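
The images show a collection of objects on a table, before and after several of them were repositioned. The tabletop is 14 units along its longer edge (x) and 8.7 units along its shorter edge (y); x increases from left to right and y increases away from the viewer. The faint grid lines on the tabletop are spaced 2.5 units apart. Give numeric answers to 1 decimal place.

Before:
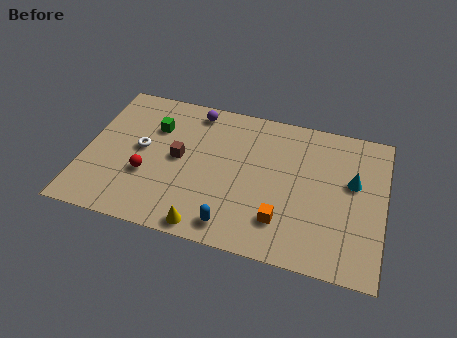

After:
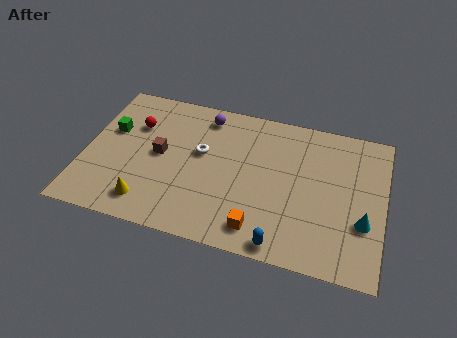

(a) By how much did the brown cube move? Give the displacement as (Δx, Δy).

(-0.9, 0.0)

The brown cube started near (4.4, 4.5) and ended near (3.5, 4.5).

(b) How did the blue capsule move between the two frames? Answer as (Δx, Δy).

(2.3, -0.4)

The blue capsule started near (7.2, 1.2) and ended near (9.5, 0.8).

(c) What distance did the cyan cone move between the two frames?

2.3

From (12.5, 5.2) to (13.1, 3.0), the cyan cone covered √(0.6² + 2.2²) ≈ 2.3 units.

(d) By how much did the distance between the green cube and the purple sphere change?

+2.4

They were about 2.3 units apart before and 4.7 after — 2.4 units further apart.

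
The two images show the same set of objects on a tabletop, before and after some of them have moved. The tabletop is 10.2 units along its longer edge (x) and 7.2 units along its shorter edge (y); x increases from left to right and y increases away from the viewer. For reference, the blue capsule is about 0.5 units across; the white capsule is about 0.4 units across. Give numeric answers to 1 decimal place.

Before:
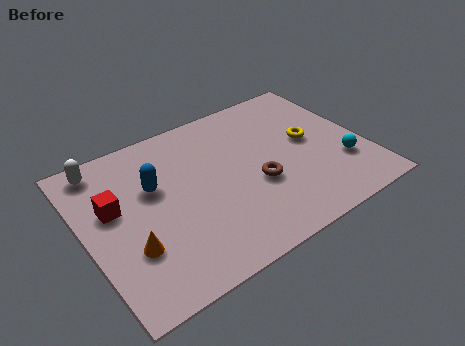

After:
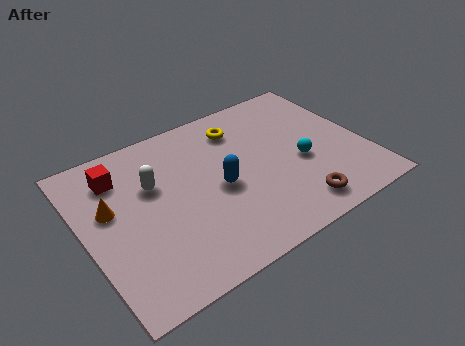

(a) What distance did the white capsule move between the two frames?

2.3

The white capsule moved from about (1.0, 6.3) to (2.6, 4.6), a distance of √(1.6² + 1.7²) ≈ 2.3.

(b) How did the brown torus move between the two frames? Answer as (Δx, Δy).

(1.1, -1.7)

The brown torus was at about (6.1, 2.8) and moved to about (7.2, 1.1).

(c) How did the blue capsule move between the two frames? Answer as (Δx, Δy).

(2.2, -1.2)

From the two frames, the blue capsule sits at roughly (2.6, 4.5) before and (4.8, 3.3) after.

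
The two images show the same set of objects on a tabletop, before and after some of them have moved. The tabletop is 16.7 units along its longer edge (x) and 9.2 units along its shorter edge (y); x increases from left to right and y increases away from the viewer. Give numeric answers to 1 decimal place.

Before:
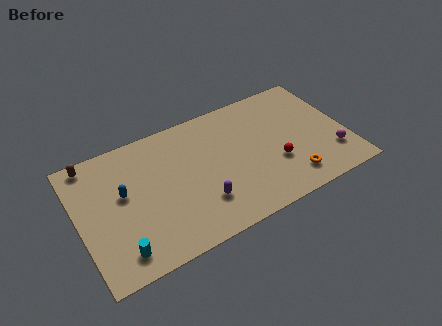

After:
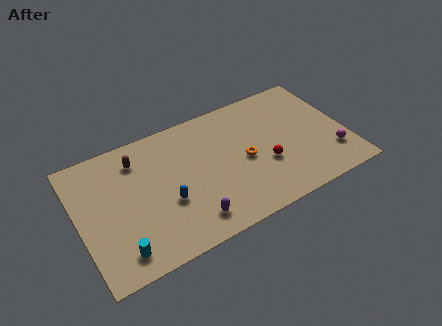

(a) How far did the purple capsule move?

1.2

The purple capsule moved from about (7.3, 2.5) to (6.5, 1.6), a distance of √(0.8² + 0.9²) ≈ 1.2.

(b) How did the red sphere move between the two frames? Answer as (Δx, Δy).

(-0.6, 0.2)

The red sphere was at about (12.1, 3.2) and moved to about (11.5, 3.4).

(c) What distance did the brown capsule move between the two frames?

2.9

From (1.2, 8.3) to (3.9, 7.3), the brown capsule covered √(2.7² + 1.0²) ≈ 2.9 units.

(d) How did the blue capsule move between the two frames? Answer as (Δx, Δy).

(2.5, -1.8)

The blue capsule started near (2.8, 5.3) and ended near (5.3, 3.5).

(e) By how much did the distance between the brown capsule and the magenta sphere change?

-2.9

The distance was about 15.6 in the first image and 12.7 in the second, so they moved 2.9 units closer together.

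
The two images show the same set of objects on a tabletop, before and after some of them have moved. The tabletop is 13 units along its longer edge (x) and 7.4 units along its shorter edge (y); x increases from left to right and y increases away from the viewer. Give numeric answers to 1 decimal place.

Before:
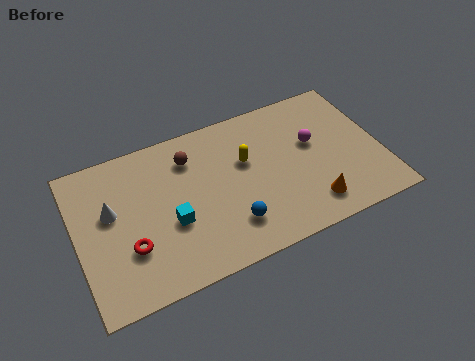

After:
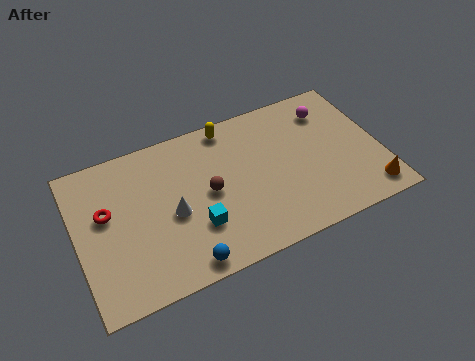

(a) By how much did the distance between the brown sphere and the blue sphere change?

-0.9

They were about 4.1 units apart before and 3.2 after — 0.9 units closer together.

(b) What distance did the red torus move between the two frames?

2.2

The red torus moved from about (2.1, 2.4) to (1.3, 4.4), a distance of √(0.8² + 2.0²) ≈ 2.2.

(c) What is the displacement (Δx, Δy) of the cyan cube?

(1.0, -0.6)

The cyan cube was at about (3.9, 2.9) and moved to about (4.9, 2.3).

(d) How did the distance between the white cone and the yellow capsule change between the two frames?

-1.5

The distance was about 5.8 in the first image and 4.3 in the second, so they moved 1.5 units closer together.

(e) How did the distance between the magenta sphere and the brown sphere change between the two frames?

+0.5

The distance was about 5.4 in the first image and 5.9 in the second, so they moved 0.5 units further apart.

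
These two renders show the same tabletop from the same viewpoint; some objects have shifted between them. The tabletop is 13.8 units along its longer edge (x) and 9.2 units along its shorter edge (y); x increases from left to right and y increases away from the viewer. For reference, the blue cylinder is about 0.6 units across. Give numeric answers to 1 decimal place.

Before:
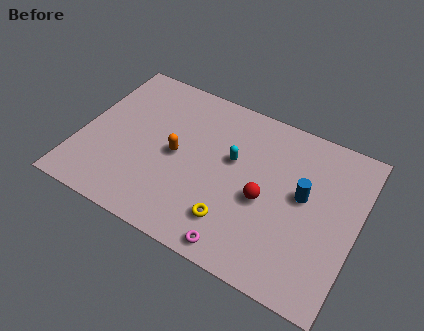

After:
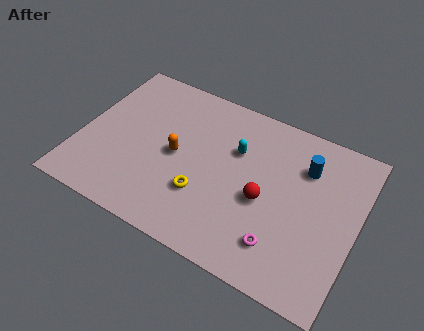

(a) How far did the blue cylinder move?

1.6

The blue cylinder was near (11.1, 5.1) before and (11.0, 6.7) after, so it travelled √(0.1² + 1.6²) ≈ 1.6 units.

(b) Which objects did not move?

the orange capsule and the red sphere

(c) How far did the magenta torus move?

2.2

From (8.5, 0.9) to (10.4, 2.0), the magenta torus covered √(1.9² + 1.1²) ≈ 2.2 units.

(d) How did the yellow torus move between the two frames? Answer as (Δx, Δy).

(-1.6, 0.8)

From the two frames, the yellow torus sits at roughly (8.0, 2.1) before and (6.4, 2.9) after.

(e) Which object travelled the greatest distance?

the magenta torus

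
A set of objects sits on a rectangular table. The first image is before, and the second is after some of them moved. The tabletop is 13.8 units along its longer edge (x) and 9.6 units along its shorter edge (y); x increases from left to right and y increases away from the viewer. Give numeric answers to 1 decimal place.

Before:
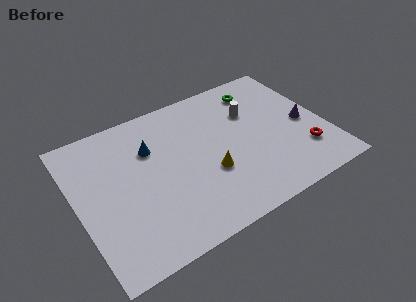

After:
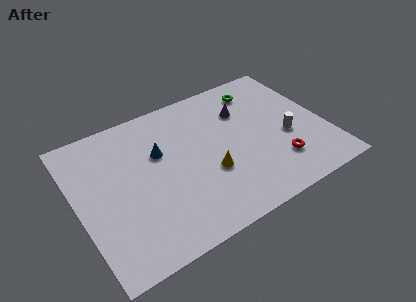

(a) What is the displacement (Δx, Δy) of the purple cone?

(-3.1, 2.4)

The purple cone was at about (12.7, 4.4) and moved to about (9.6, 6.8).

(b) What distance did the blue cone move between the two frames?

0.6

The blue cone moved from about (4.3, 6.6) to (4.7, 6.1), a distance of √(0.4² + 0.5²) ≈ 0.6.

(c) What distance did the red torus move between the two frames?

1.5

The red torus moved from about (12.3, 2.5) to (10.8, 2.4), a distance of √(1.5² + 0.1²) ≈ 1.5.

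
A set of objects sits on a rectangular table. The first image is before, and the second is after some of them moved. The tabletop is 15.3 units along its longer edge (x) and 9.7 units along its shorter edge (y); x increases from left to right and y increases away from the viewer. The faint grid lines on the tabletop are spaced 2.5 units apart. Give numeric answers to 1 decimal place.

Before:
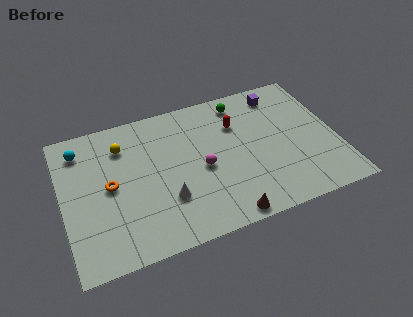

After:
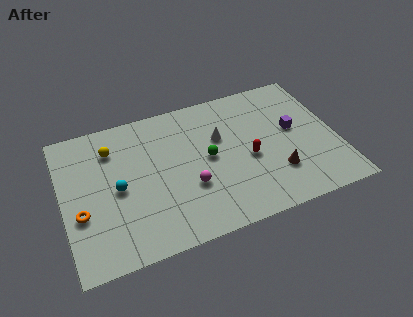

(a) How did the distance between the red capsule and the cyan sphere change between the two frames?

-1.5

Before: roughly 8.8 units apart; after: 7.3. That's 1.5 units closer together.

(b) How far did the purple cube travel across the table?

2.8

The purple cube was near (12.5, 8.2) before and (13.0, 5.4) after, so it travelled √(0.5² + 2.8²) ≈ 2.8 units.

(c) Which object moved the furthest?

the white cone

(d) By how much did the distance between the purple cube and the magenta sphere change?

+0.3

The distance was about 6.1 in the first image and 6.4 in the second, so they moved 0.3 units further apart.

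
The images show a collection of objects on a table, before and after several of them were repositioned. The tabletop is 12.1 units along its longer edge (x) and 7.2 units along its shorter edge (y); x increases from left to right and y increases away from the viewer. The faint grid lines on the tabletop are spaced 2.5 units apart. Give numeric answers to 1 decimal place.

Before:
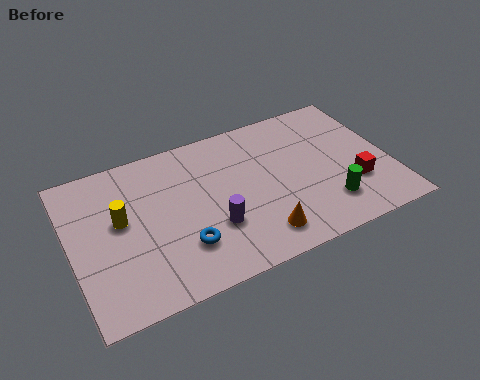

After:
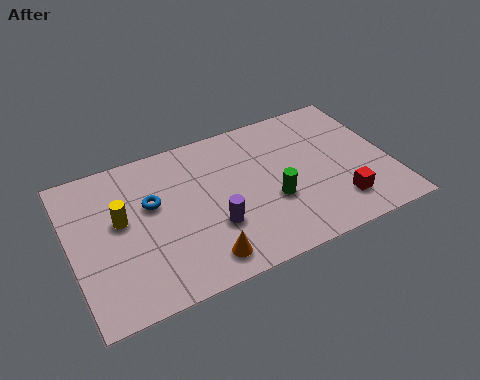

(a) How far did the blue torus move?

2.6

From (4.0, 2.0) to (3.1, 4.4), the blue torus covered √(0.9² + 2.4²) ≈ 2.6 units.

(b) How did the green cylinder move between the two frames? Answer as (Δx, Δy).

(-2.0, 1.0)

From the two frames, the green cylinder sits at roughly (9.5, 1.7) before and (7.5, 2.7) after.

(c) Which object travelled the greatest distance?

the blue torus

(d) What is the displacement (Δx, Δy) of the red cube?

(-0.7, -0.7)

The red cube was at about (10.6, 2.3) and moved to about (9.9, 1.6).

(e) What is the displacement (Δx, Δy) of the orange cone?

(-2.2, -0.2)

From the two frames, the orange cone sits at roughly (6.8, 1.3) before and (4.6, 1.1) after.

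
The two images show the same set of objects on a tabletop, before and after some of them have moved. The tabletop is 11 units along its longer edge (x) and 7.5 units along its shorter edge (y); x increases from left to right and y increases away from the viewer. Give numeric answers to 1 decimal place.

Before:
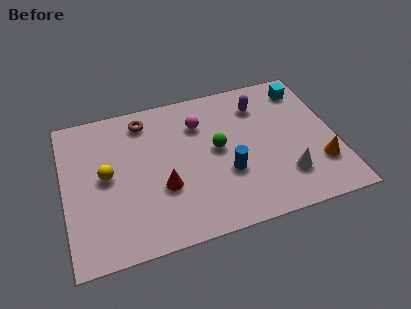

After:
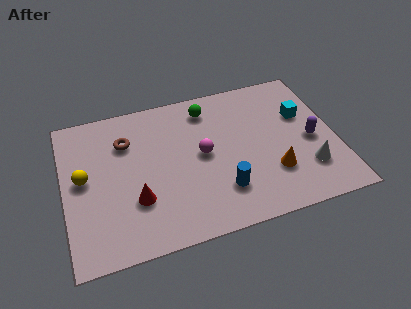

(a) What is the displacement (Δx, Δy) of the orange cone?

(-1.9, 0.1)

The orange cone was at about (10.2, 2.1) and moved to about (8.3, 2.2).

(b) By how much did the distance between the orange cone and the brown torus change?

-1.5

The distance was about 8.0 in the first image and 6.5 in the second, so they moved 1.5 units closer together.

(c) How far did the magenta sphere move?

1.6

The magenta sphere moved from about (5.6, 5.5) to (5.6, 3.9), a distance of √(0.0² + 1.6²) ≈ 1.6.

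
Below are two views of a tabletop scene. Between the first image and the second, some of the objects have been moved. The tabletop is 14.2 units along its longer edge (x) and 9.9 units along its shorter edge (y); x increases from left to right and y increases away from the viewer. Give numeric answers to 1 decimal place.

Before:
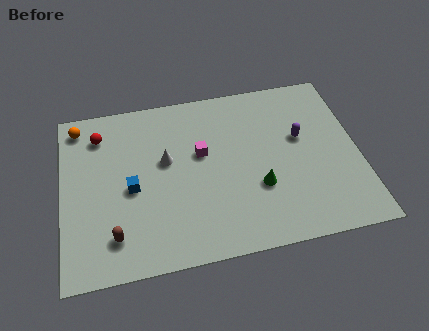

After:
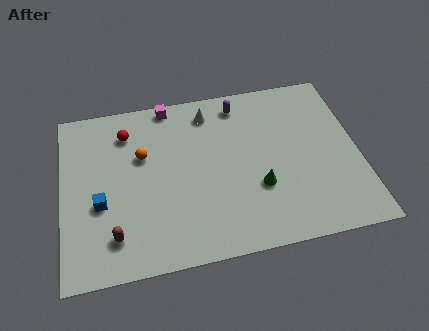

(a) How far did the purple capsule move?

3.8

The purple capsule moved from about (11.5, 5.9) to (8.7, 8.5), a distance of √(2.8² + 2.6²) ≈ 3.8.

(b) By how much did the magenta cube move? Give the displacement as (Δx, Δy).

(-1.4, 3.2)

The magenta cube started near (6.7, 5.9) and ended near (5.3, 9.1).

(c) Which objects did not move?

the brown capsule and the green cone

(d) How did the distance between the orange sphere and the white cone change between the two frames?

-1.1

They were about 5.0 units apart before and 3.9 after — 1.1 units closer together.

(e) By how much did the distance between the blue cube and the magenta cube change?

+2.6

Before: roughly 3.7 units apart; after: 6.3. That's 2.6 units further apart.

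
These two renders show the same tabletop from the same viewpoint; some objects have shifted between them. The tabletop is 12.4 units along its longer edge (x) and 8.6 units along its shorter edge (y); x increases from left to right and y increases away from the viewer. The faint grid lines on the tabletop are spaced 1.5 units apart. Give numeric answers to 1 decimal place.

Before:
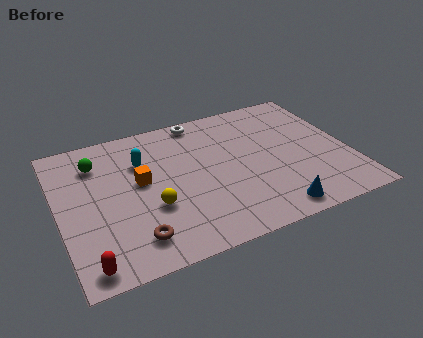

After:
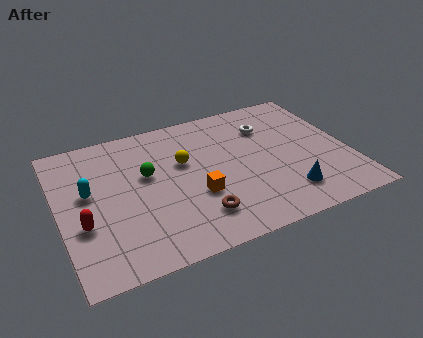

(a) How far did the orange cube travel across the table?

2.8

The orange cube moved from about (3.5, 4.8) to (5.7, 3.1), a distance of √(2.2² + 1.7²) ≈ 2.8.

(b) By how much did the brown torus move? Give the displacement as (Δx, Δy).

(2.7, 0.3)

The brown torus was at about (2.9, 1.6) and moved to about (5.6, 1.9).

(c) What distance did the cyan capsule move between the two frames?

2.6

The cyan capsule was near (3.7, 6.0) before and (1.3, 4.9) after, so it travelled √(2.4² + 1.1²) ≈ 2.6 units.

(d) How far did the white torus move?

3.2

From (6.4, 7.8) to (9.2, 6.3), the white torus covered √(2.8² + 1.5²) ≈ 3.2 units.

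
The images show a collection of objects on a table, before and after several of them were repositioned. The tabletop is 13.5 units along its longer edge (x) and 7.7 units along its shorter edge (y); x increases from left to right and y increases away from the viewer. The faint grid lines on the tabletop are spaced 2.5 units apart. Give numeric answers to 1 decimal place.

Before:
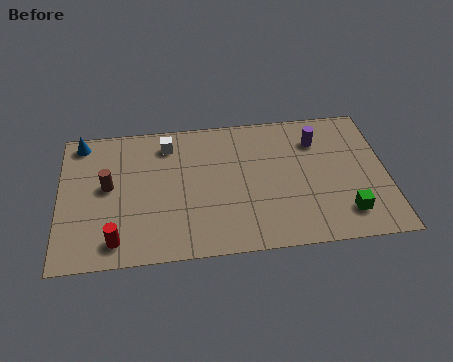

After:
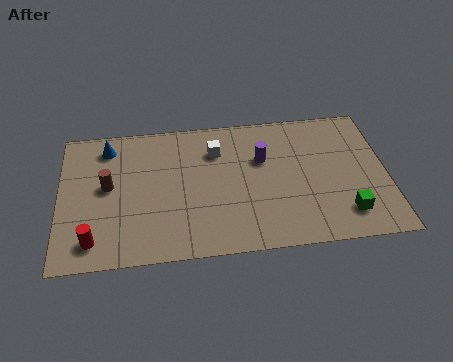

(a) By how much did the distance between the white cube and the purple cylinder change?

-4.2

Before: roughly 6.2 units apart; after: 2.0. That's 4.2 units closer together.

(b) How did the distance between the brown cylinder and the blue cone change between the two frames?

-0.6

Before: roughly 2.8 units apart; after: 2.2. That's 0.6 units closer together.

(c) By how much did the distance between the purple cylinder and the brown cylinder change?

-2.4

The distance was about 8.8 in the first image and 6.4 in the second, so they moved 2.4 units closer together.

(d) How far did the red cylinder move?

0.9

The red cylinder was near (2.3, 1.2) before and (1.4, 1.3) after, so it travelled √(0.9² + 0.1²) ≈ 0.9 units.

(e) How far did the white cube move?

2.1

The white cube was near (4.5, 6.3) before and (6.5, 5.7) after, so it travelled √(2.0² + 0.6²) ≈ 2.1 units.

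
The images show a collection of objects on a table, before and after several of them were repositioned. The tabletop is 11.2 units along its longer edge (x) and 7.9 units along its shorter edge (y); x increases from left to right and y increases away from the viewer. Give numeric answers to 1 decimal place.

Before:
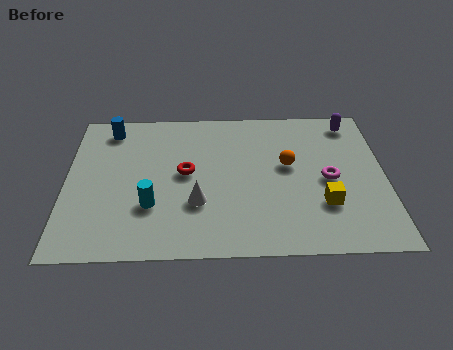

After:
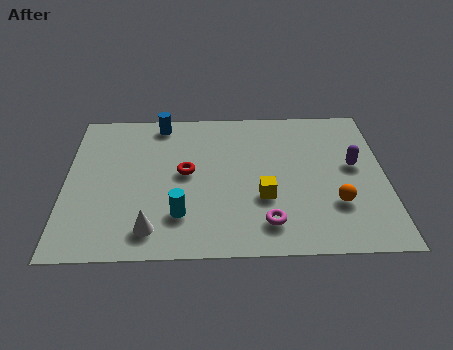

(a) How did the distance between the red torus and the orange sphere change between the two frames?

+1.9

Before: roughly 3.6 units apart; after: 5.5. That's 1.9 units further apart.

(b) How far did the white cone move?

2.1

From (4.6, 2.6) to (3.0, 1.3), the white cone covered √(1.6² + 1.3²) ≈ 2.1 units.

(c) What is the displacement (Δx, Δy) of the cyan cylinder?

(1.0, -0.5)

The cyan cylinder started near (3.0, 2.5) and ended near (4.0, 2.0).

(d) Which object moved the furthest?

the magenta torus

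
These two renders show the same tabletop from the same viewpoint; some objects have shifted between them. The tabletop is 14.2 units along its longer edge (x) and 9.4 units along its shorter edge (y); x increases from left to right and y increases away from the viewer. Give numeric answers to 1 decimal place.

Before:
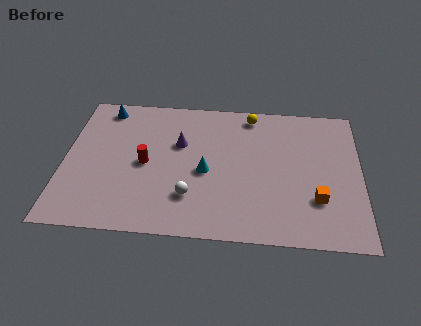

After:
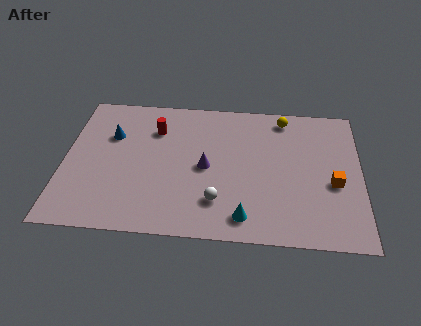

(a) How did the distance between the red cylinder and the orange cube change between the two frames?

+0.7

The distance was about 8.4 in the first image and 9.1 in the second, so they moved 0.7 units further apart.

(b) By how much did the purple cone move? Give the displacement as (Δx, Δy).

(1.3, -1.5)

The purple cone started near (5.5, 6.0) and ended near (6.8, 4.5).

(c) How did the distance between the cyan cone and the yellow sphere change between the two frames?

+2.4

They were about 4.6 units apart before and 7.0 after — 2.4 units further apart.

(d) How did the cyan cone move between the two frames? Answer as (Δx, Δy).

(1.9, -2.8)

From the two frames, the cyan cone sits at roughly (6.8, 4.2) before and (8.7, 1.4) after.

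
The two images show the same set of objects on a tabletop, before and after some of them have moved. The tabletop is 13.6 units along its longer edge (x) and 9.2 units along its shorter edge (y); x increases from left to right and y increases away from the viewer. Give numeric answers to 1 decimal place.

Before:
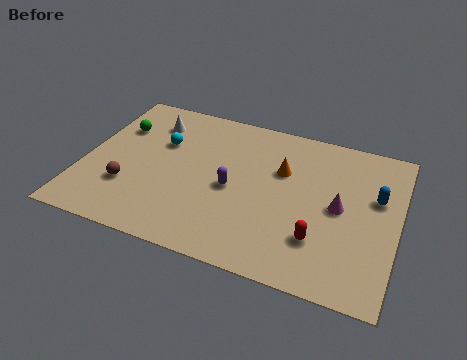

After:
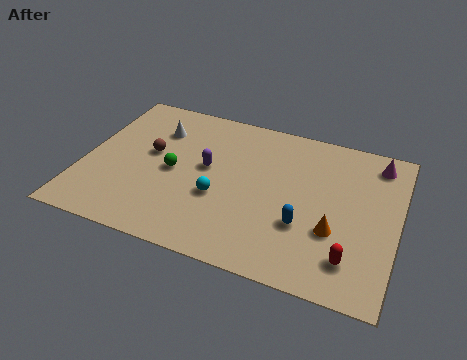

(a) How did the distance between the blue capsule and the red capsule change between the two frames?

-1.5

The distance was about 3.9 in the first image and 2.4 in the second, so they moved 1.5 units closer together.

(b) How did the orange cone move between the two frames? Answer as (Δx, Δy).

(2.5, -2.8)

The orange cone was at about (8.5, 6.0) and moved to about (11.0, 3.2).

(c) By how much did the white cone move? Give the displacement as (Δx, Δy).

(0.3, -0.4)

From the two frames, the white cone sits at roughly (2.6, 7.2) before and (2.9, 6.8) after.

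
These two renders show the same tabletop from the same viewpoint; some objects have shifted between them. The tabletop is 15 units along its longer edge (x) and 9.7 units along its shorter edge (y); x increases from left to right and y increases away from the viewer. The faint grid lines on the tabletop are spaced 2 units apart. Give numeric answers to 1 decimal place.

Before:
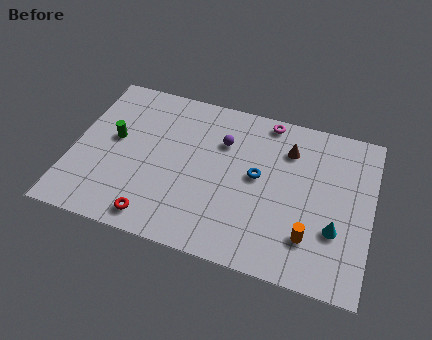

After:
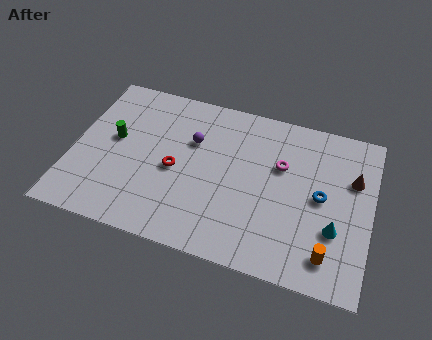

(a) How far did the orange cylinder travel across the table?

1.2

The orange cylinder moved from about (12.1, 2.4) to (13.1, 1.7), a distance of √(1.0² + 0.7²) ≈ 1.2.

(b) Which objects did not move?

the cyan cone and the green cylinder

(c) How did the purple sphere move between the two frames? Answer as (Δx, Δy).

(-1.5, -0.4)

The purple sphere was at about (7.4, 6.8) and moved to about (5.9, 6.4).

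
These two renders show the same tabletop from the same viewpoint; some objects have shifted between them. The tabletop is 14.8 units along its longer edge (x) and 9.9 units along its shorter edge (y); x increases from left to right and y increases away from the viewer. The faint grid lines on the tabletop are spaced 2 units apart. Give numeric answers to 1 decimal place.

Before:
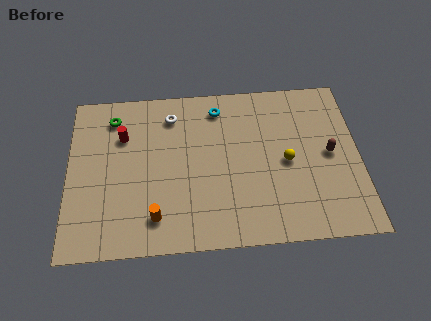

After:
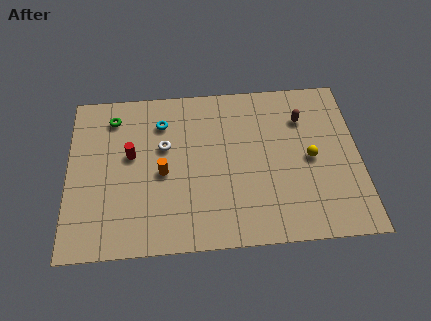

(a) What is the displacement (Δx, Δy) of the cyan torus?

(-2.9, -0.7)

The cyan torus was at about (7.7, 8.3) and moved to about (4.8, 7.6).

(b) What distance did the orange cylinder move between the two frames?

2.6

The orange cylinder moved from about (4.4, 1.9) to (4.8, 4.5), a distance of √(0.4² + 2.6²) ≈ 2.6.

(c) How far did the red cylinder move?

1.3

The red cylinder was near (2.8, 6.9) before and (3.2, 5.7) after, so it travelled √(0.4² + 1.2²) ≈ 1.3 units.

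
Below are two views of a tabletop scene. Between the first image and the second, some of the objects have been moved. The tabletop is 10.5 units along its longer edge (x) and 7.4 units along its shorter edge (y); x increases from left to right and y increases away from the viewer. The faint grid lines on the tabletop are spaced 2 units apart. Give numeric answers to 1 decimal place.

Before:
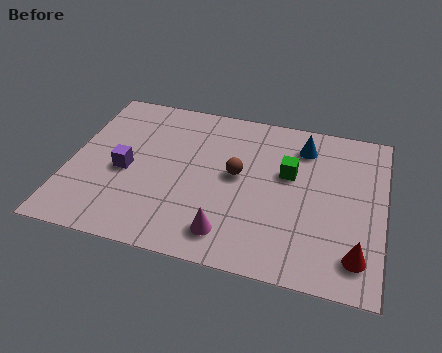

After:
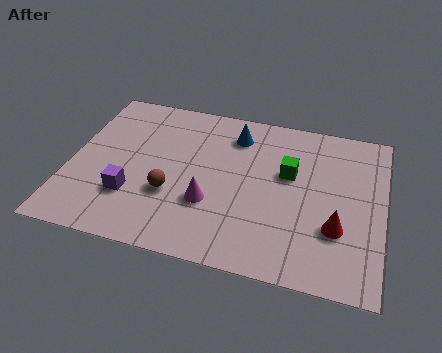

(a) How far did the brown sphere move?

2.5

From (5.6, 4.0) to (3.5, 2.6), the brown sphere covered √(2.1² + 1.4²) ≈ 2.5 units.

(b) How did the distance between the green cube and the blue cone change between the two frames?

+0.9

They were about 1.5 units apart before and 2.4 after — 0.9 units further apart.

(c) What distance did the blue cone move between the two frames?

2.3

The blue cone was near (7.7, 5.9) before and (5.4, 5.9) after, so it travelled √(2.3² + 0.0²) ≈ 2.3 units.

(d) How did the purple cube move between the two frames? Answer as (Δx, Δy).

(0.3, -1.1)

The purple cube was at about (1.9, 3.3) and moved to about (2.2, 2.2).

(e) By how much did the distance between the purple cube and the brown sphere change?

-2.4

The distance was about 3.8 in the first image and 1.4 in the second, so they moved 2.4 units closer together.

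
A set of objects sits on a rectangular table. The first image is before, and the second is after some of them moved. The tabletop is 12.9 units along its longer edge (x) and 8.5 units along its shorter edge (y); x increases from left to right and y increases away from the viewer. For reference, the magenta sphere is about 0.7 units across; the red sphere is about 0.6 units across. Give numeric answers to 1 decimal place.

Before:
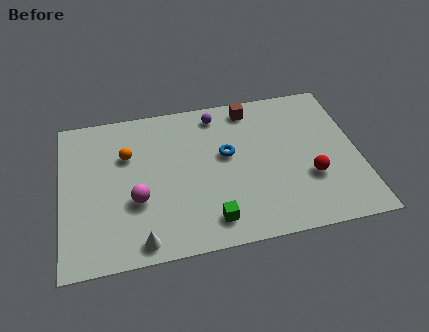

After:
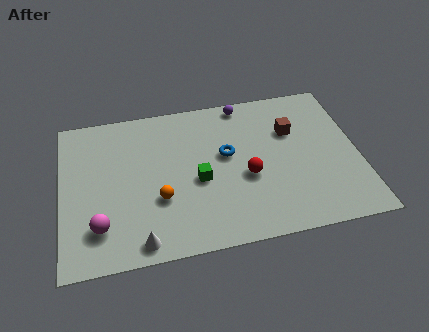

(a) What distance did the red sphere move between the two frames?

2.8

From (10.7, 2.9) to (8.0, 3.5), the red sphere covered √(2.7² + 0.6²) ≈ 2.8 units.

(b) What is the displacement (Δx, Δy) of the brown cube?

(1.7, -1.7)

The brown cube started near (8.4, 7.4) and ended near (10.1, 5.7).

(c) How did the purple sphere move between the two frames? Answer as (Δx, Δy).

(1.2, 0.4)

The purple sphere was at about (6.9, 7.3) and moved to about (8.1, 7.7).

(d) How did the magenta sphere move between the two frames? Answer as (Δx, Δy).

(-1.6, -1.1)

From the two frames, the magenta sphere sits at roughly (3.2, 3.1) before and (1.6, 2.0) after.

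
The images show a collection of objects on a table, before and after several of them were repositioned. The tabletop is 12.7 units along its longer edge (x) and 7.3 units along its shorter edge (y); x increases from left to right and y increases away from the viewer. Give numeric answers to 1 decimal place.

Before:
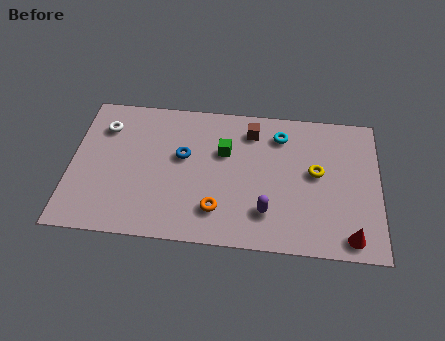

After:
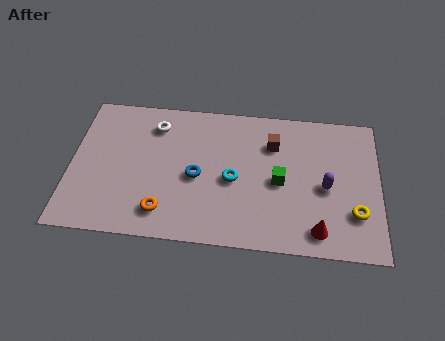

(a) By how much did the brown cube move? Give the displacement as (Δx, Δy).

(0.9, -0.6)

The brown cube was at about (7.4, 5.9) and moved to about (8.3, 5.3).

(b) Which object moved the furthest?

the cyan torus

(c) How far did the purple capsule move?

2.8

The purple capsule was near (8.1, 1.8) before and (10.5, 3.3) after, so it travelled √(2.4² + 1.5²) ≈ 2.8 units.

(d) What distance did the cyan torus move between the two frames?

3.1

From (8.6, 5.8) to (6.7, 3.3), the cyan torus covered √(1.9² + 2.5²) ≈ 3.1 units.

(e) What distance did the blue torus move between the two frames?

1.2

From (4.6, 4.3) to (5.2, 3.3), the blue torus covered √(0.6² + 1.0²) ≈ 1.2 units.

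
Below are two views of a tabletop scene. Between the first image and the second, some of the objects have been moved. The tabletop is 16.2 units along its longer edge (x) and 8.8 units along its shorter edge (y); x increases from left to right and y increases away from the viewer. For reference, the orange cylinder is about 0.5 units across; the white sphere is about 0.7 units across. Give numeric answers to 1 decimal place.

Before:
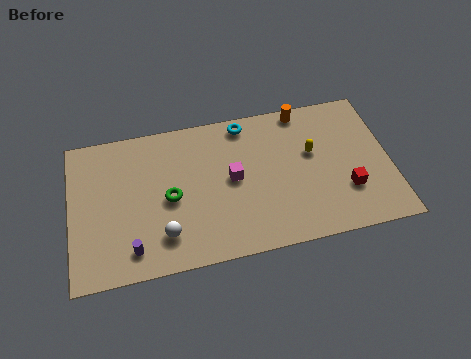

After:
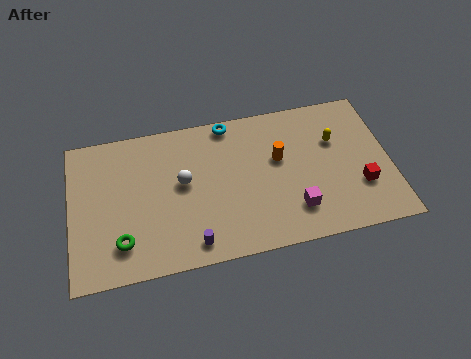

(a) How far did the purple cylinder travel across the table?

3.0

From (3.0, 1.5) to (6.0, 1.2), the purple cylinder covered √(3.0² + 0.3²) ≈ 3.0 units.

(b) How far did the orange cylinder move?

3.0

The orange cylinder was near (12.0, 8.0) before and (10.6, 5.3) after, so it travelled √(1.4² + 2.7²) ≈ 3.0 units.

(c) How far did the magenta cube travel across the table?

3.9

The magenta cube was near (8.2, 4.6) before and (11.2, 2.1) after, so it travelled √(3.0² + 2.5²) ≈ 3.9 units.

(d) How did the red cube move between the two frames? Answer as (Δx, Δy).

(0.7, 0.1)

The red cube started near (13.9, 2.7) and ended near (14.6, 2.8).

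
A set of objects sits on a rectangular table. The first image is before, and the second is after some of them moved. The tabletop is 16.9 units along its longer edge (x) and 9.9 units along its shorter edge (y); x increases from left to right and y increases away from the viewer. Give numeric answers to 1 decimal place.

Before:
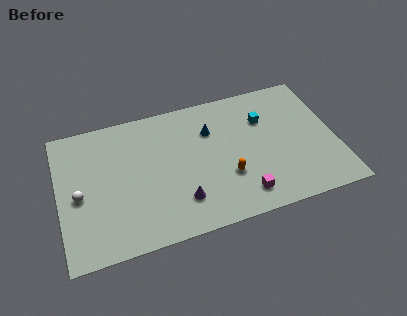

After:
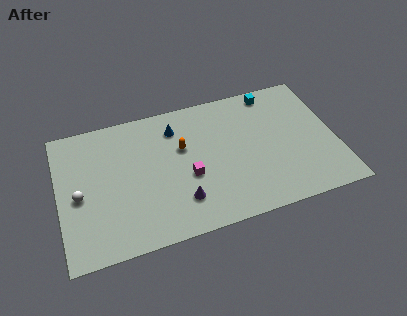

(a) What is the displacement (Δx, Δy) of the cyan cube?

(0.7, 1.9)

The cyan cube was at about (12.7, 6.9) and moved to about (13.4, 8.8).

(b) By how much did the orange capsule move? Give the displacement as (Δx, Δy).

(-2.5, 2.9)

From the two frames, the orange capsule sits at roughly (10.1, 3.3) before and (7.6, 6.2) after.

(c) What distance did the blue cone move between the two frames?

2.2

From (9.4, 7.0) to (7.3, 7.8), the blue cone covered √(2.1² + 0.8²) ≈ 2.2 units.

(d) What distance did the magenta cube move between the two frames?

3.9

The magenta cube was near (10.9, 1.7) before and (7.8, 4.0) after, so it travelled √(3.1² + 2.3²) ≈ 3.9 units.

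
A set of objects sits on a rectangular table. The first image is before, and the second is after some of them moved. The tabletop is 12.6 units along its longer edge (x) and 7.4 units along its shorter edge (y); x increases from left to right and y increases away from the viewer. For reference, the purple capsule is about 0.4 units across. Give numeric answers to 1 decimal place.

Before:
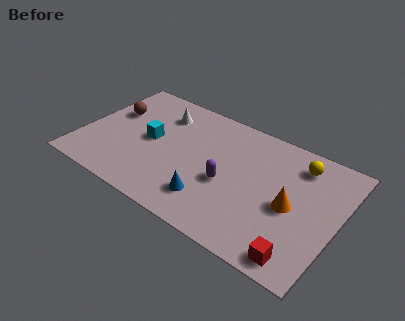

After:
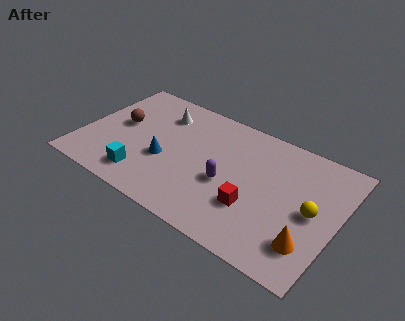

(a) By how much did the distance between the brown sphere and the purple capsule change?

-0.6

The distance was about 6.3 in the first image and 5.7 in the second, so they moved 0.6 units closer together.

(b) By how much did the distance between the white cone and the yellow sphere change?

+1.3

Before: roughly 6.9 units apart; after: 8.2. That's 1.3 units further apart.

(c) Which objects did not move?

the purple capsule and the white cone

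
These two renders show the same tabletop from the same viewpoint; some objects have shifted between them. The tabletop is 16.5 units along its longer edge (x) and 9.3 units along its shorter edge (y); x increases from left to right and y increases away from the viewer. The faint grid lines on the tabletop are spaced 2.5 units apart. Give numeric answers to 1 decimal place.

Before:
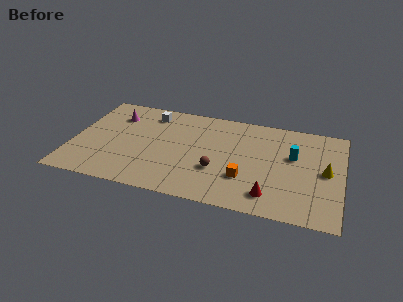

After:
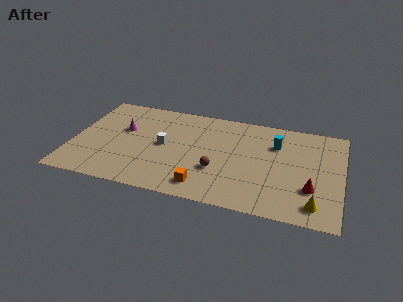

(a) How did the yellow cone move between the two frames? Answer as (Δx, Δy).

(-0.5, -3.2)

The yellow cone started near (15.5, 4.7) and ended near (15.0, 1.5).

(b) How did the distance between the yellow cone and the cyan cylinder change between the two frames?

+3.5

Before: roughly 2.2 units apart; after: 5.7. That's 3.5 units further apart.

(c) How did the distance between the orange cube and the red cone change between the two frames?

+4.6

Before: roughly 2.0 units apart; after: 6.6. That's 4.6 units further apart.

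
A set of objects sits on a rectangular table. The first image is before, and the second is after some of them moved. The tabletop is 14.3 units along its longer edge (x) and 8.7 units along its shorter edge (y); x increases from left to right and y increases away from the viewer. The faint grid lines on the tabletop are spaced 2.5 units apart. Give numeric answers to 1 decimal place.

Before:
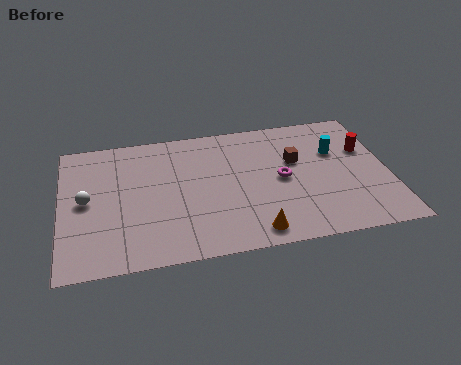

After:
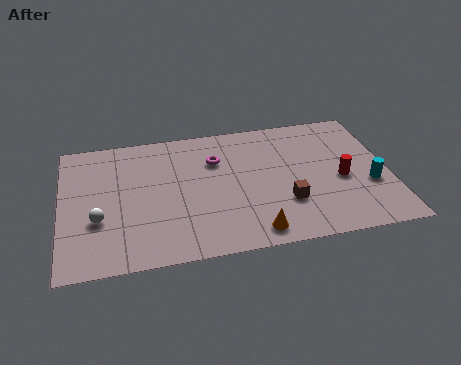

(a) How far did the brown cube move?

2.8

The brown cube was near (10.3, 5.4) before and (9.7, 2.7) after, so it travelled √(0.6² + 2.7²) ≈ 2.8 units.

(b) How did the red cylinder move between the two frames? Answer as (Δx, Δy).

(-1.2, -1.8)

From the two frames, the red cylinder sits at roughly (13.4, 5.6) before and (12.2, 3.8) after.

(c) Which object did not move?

the orange cone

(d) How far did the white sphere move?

1.4

The white sphere moved from about (1.1, 4.4) to (1.6, 3.1), a distance of √(0.5² + 1.3²) ≈ 1.4.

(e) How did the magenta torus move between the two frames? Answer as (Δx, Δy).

(-2.8, 1.8)

From the two frames, the magenta torus sits at roughly (9.6, 4.3) before and (6.8, 6.1) after.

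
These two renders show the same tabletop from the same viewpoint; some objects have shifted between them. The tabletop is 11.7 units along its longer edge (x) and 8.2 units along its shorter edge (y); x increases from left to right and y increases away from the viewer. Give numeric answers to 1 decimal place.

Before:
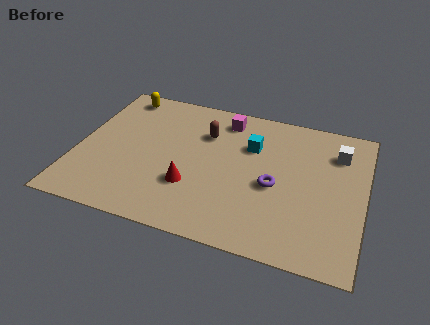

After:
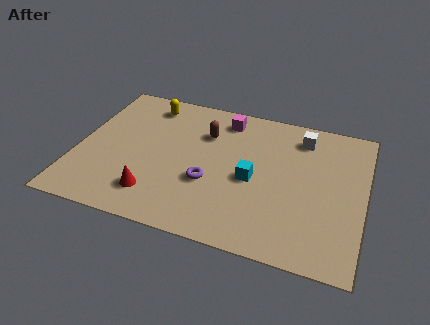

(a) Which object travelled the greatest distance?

the purple torus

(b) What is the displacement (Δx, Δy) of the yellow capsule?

(1.2, -0.3)

From the two frames, the yellow capsule sits at roughly (1.4, 7.2) before and (2.6, 6.9) after.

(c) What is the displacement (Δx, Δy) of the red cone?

(-1.4, -0.9)

The red cone started near (4.8, 2.6) and ended near (3.4, 1.7).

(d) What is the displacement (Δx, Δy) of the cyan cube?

(0.2, -1.9)

The cyan cube was at about (7.0, 5.6) and moved to about (7.2, 3.7).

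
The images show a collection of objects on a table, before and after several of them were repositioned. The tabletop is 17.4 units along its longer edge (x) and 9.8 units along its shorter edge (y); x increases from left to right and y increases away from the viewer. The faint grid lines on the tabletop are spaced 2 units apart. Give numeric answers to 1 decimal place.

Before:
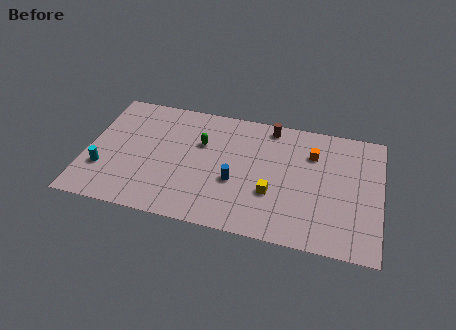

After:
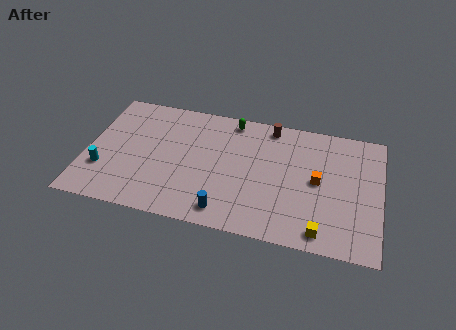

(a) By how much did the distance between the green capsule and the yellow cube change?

+4.1

They were about 5.3 units apart before and 9.4 after — 4.1 units further apart.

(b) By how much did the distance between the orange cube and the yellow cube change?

-0.5

Before: roughly 4.3 units apart; after: 3.8. That's 0.5 units closer together.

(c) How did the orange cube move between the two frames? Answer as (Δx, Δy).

(0.4, -2.1)

The orange cube was at about (13.3, 7.1) and moved to about (13.7, 5.0).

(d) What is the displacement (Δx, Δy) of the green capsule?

(1.7, 2.3)

From the two frames, the green capsule sits at roughly (6.7, 6.4) before and (8.4, 8.7) after.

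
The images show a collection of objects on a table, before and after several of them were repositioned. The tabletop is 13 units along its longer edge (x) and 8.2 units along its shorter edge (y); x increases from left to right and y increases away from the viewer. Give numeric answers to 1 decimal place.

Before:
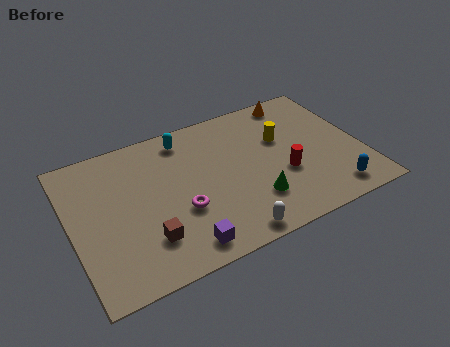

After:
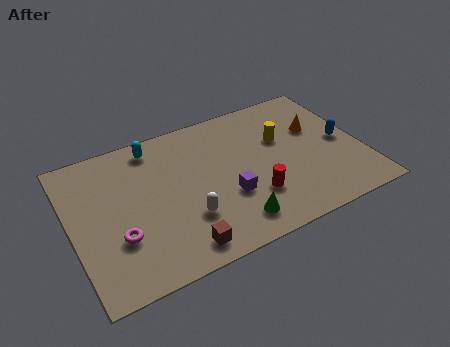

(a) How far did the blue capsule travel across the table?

2.9

From (11.3, 1.2) to (12.2, 4.0), the blue capsule covered √(0.9² + 2.8²) ≈ 2.9 units.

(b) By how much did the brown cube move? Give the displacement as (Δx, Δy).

(1.3, -1.0)

The brown cube started near (3.1, 2.1) and ended near (4.4, 1.1).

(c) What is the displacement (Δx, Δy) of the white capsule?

(-1.7, 1.7)

The white capsule was at about (6.6, 0.8) and moved to about (4.9, 2.5).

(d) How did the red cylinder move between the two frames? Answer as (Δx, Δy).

(-1.5, -0.7)

From the two frames, the red cylinder sits at roughly (9.4, 3.1) before and (7.9, 2.4) after.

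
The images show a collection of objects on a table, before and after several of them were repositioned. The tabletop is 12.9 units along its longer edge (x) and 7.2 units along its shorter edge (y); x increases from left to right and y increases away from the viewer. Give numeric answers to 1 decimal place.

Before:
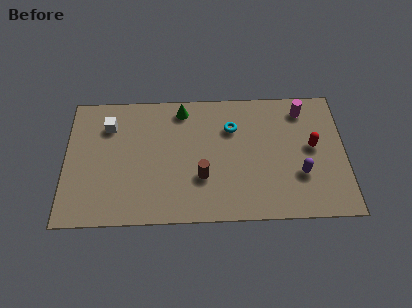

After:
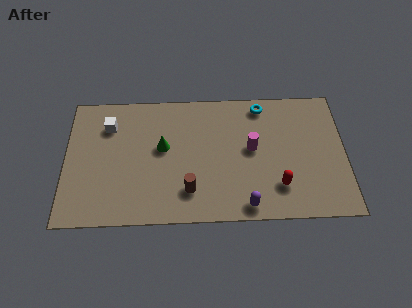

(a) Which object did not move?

the white cube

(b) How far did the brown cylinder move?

0.9

The brown cylinder moved from about (6.3, 2.4) to (5.7, 1.7), a distance of √(0.6² + 0.7²) ≈ 0.9.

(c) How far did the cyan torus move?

1.8

From (7.7, 5.1) to (9.1, 6.3), the cyan torus covered √(1.4² + 1.2²) ≈ 1.8 units.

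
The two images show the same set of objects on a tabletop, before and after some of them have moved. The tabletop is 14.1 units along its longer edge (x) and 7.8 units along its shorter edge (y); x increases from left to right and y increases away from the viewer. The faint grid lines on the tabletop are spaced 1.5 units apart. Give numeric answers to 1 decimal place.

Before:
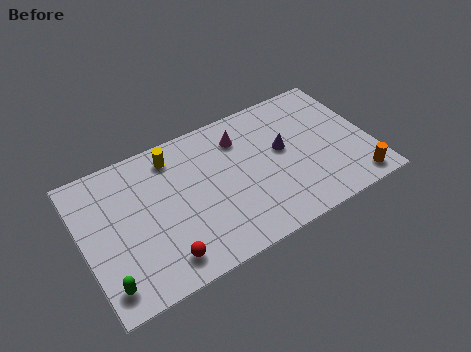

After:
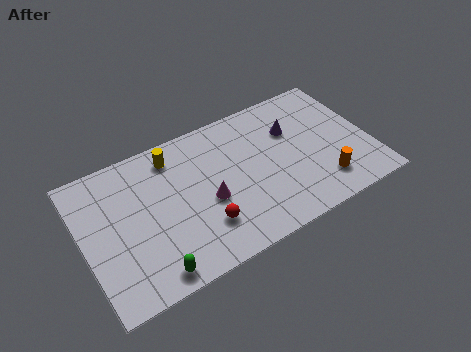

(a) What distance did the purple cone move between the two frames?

1.1

The purple cone was near (9.9, 4.4) before and (10.5, 5.3) after, so it travelled √(0.6² + 0.9²) ≈ 1.1 units.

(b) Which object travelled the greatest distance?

the magenta cone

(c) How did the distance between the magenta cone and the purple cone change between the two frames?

+2.4

They were about 2.5 units apart before and 4.9 after — 2.4 units further apart.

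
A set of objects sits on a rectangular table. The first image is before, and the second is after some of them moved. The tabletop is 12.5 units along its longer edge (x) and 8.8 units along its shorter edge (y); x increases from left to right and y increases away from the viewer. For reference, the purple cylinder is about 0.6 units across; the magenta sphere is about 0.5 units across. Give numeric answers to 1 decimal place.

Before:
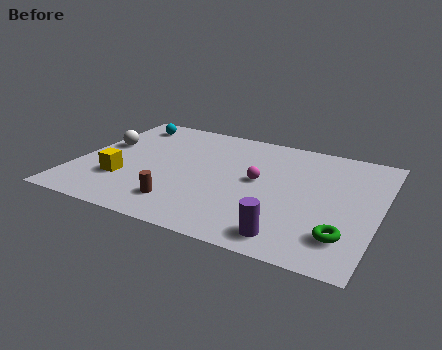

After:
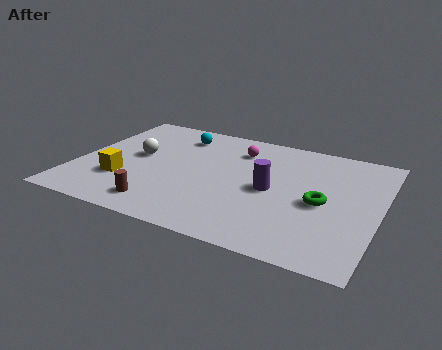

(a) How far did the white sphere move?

1.6

The white sphere was near (0.9, 5.2) before and (2.4, 4.8) after, so it travelled √(1.5² + 0.4²) ≈ 1.6 units.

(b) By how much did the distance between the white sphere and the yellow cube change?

-0.7

The distance was about 2.8 in the first image and 2.1 in the second, so they moved 0.7 units closer together.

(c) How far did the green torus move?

2.3

From (11.3, 2.0) to (10.2, 4.0), the green torus covered √(1.1² + 2.0²) ≈ 2.3 units.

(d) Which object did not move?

the yellow cube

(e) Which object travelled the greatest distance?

the purple cylinder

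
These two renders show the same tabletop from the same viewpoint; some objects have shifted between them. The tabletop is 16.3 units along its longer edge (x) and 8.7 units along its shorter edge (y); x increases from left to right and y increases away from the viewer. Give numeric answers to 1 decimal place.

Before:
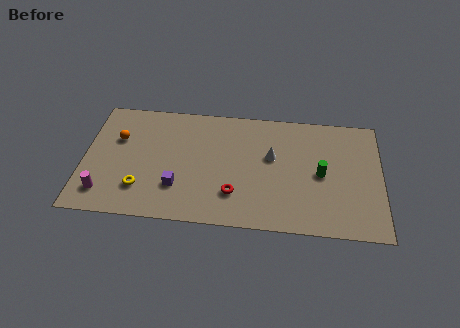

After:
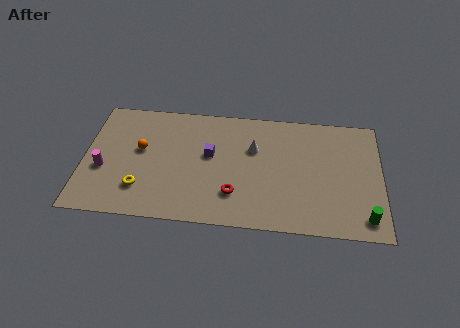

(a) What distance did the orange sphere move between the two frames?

1.5

From (1.8, 5.7) to (3.1, 5.0), the orange sphere covered √(1.3² + 0.7²) ≈ 1.5 units.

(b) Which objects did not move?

the yellow torus and the red torus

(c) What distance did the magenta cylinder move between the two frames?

1.7

The magenta cylinder moved from about (1.2, 1.7) to (1.1, 3.4), a distance of √(0.1² + 1.7²) ≈ 1.7.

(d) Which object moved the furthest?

the green cylinder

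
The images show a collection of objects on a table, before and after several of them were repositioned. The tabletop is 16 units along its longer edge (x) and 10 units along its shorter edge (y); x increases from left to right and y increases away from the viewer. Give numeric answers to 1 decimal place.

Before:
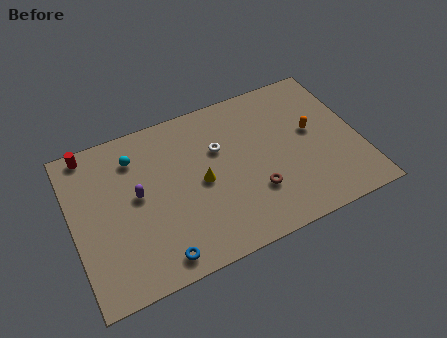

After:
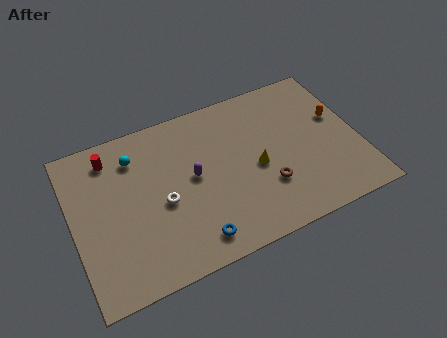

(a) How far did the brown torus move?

0.7

From (9.9, 3.0) to (10.6, 3.1), the brown torus covered √(0.7² + 0.1²) ≈ 0.7 units.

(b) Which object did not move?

the cyan sphere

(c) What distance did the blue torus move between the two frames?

2.0

The blue torus moved from about (4.3, 1.2) to (6.3, 1.5), a distance of √(2.0² + 0.3²) ≈ 2.0.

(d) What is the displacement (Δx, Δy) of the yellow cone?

(3.1, -0.3)

From the two frames, the yellow cone sits at roughly (7.1, 4.8) before and (10.2, 4.5) after.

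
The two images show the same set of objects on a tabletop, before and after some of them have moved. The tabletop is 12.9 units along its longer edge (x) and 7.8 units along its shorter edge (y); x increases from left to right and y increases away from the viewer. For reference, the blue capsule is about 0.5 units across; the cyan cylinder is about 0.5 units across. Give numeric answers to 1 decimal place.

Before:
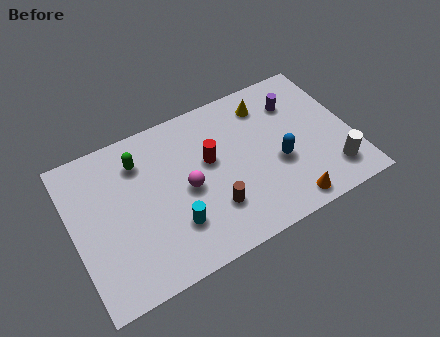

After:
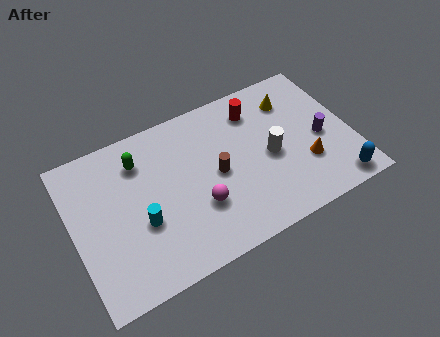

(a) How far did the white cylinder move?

3.3

From (11.7, 1.6) to (9.1, 3.6), the white cylinder covered √(2.6² + 2.0²) ≈ 3.3 units.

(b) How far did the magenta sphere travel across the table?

1.2

From (5.2, 3.7) to (5.6, 2.6), the magenta sphere covered √(0.4² + 1.1²) ≈ 1.2 units.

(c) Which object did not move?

the green capsule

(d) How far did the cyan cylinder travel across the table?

1.6

From (4.4, 2.2) to (3.0, 3.0), the cyan cylinder covered √(1.4² + 0.8²) ≈ 1.6 units.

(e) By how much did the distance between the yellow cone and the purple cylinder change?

+1.3

They were about 1.4 units apart before and 2.7 after — 1.3 units further apart.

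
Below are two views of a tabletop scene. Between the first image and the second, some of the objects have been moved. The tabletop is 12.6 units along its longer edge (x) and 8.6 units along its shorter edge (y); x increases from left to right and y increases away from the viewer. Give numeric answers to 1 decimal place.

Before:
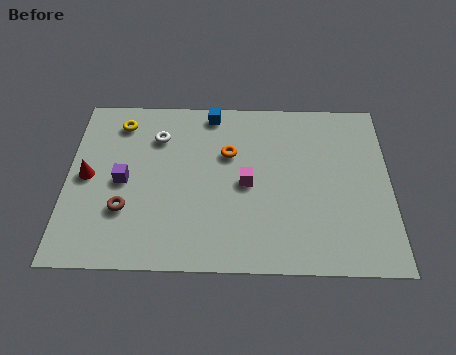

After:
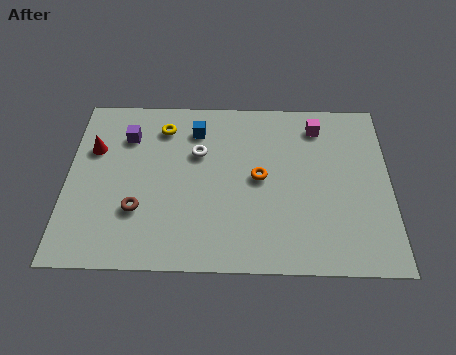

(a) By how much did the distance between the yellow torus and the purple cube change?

-1.5

They were about 3.0 units apart before and 1.5 after — 1.5 units closer together.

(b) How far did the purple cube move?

2.3

The purple cube was near (2.2, 4.1) before and (2.3, 6.4) after, so it travelled √(0.1² + 2.3²) ≈ 2.3 units.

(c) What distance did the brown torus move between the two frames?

0.5

The brown torus moved from about (2.3, 2.7) to (2.8, 2.7), a distance of √(0.5² + 0.0²) ≈ 0.5.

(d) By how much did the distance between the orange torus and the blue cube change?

+1.3

The distance was about 2.2 in the first image and 3.5 in the second, so they moved 1.3 units further apart.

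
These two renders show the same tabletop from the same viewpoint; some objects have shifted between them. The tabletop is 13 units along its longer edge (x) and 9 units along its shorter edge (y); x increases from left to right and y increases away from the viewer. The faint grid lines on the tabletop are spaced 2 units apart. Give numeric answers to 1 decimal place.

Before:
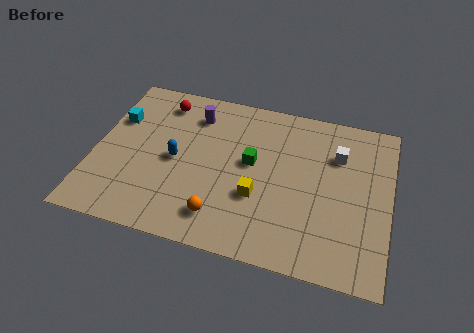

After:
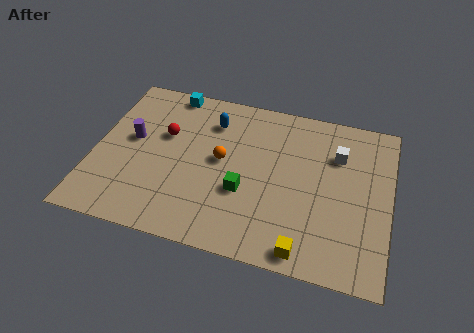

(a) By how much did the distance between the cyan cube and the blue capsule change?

-0.9

Before: roughly 3.3 units apart; after: 2.4. That's 0.9 units closer together.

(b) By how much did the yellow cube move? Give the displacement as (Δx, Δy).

(2.2, -2.3)

From the two frames, the yellow cube sits at roughly (7.3, 3.2) before and (9.5, 0.9) after.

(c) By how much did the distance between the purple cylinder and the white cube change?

+2.7

They were about 6.4 units apart before and 9.1 after — 2.7 units further apart.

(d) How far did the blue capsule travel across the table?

3.0

From (3.6, 4.3) to (5.0, 6.9), the blue capsule covered √(1.4² + 2.6²) ≈ 3.0 units.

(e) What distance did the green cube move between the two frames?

1.7

From (6.9, 5.0) to (6.7, 3.3), the green cube covered √(0.2² + 1.7²) ≈ 1.7 units.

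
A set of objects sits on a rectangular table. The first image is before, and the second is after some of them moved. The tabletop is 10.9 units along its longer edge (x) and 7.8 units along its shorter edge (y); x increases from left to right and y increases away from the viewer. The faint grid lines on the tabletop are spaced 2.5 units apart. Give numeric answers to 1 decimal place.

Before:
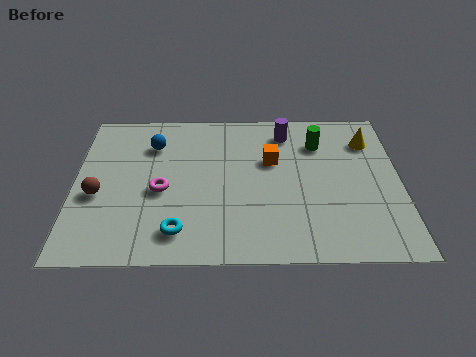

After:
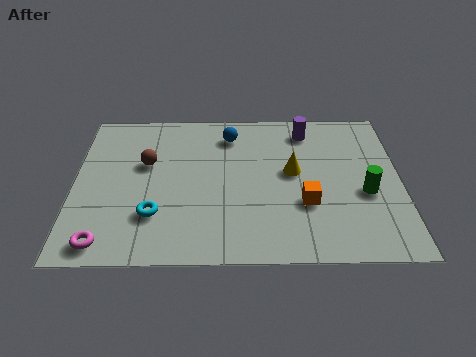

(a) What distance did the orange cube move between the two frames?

2.5

The orange cube was near (6.6, 4.9) before and (7.7, 2.7) after, so it travelled √(1.1² + 2.2²) ≈ 2.5 units.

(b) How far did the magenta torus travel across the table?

3.1

From (2.9, 3.4) to (1.1, 0.9), the magenta torus covered √(1.8² + 2.5²) ≈ 3.1 units.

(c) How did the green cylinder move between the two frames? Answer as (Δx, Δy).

(1.5, -2.6)

From the two frames, the green cylinder sits at roughly (8.2, 5.8) before and (9.7, 3.2) after.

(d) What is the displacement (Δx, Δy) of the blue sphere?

(2.6, 0.5)

The blue sphere started near (2.6, 5.8) and ended near (5.2, 6.3).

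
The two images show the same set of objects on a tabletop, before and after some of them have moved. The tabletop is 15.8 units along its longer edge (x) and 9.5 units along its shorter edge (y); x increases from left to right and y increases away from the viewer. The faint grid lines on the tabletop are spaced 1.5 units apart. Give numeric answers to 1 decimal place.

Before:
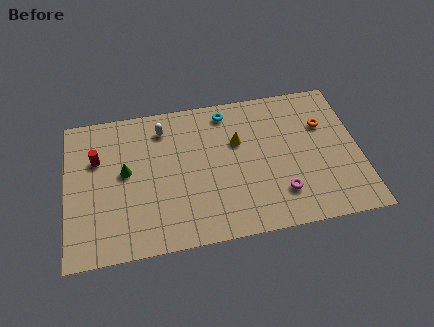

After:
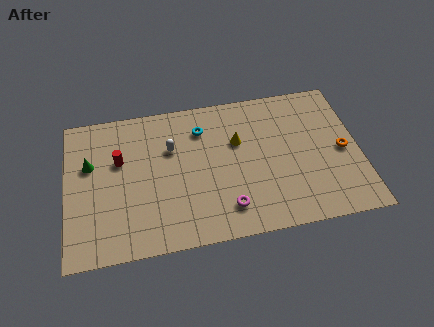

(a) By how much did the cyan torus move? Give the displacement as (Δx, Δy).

(-1.4, -0.9)

The cyan torus was at about (8.8, 8.2) and moved to about (7.4, 7.3).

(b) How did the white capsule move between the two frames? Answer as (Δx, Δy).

(0.4, -1.4)

The white capsule started near (5.3, 7.7) and ended near (5.7, 6.3).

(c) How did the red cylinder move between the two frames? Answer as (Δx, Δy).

(1.2, -0.3)

The red cylinder started near (1.7, 6.3) and ended near (2.9, 6.0).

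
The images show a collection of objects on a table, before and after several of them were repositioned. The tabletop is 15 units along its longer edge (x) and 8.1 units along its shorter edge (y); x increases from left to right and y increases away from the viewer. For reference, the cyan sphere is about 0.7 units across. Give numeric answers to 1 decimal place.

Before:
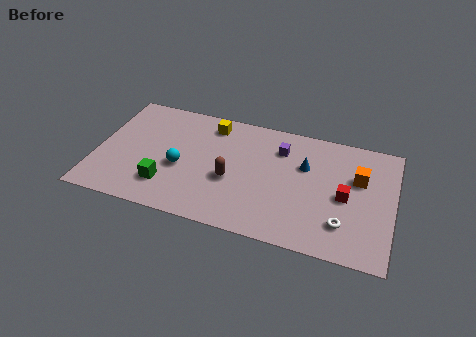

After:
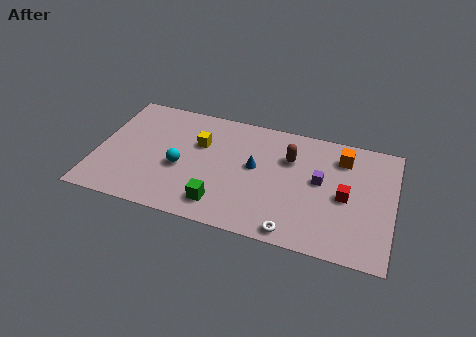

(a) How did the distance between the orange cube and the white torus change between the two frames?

+2.7

The distance was about 3.3 in the first image and 6.0 in the second, so they moved 2.7 units further apart.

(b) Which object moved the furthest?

the brown capsule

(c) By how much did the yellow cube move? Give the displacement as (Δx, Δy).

(-0.5, -1.5)

The yellow cube was at about (5.6, 6.8) and moved to about (5.1, 5.3).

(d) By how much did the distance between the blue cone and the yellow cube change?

-2.1

The distance was about 5.1 in the first image and 3.0 in the second, so they moved 2.1 units closer together.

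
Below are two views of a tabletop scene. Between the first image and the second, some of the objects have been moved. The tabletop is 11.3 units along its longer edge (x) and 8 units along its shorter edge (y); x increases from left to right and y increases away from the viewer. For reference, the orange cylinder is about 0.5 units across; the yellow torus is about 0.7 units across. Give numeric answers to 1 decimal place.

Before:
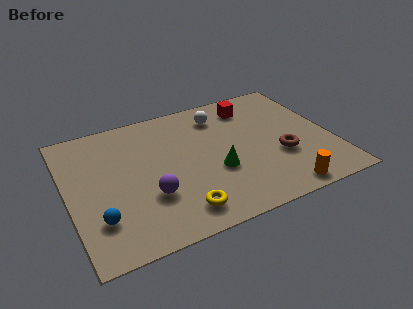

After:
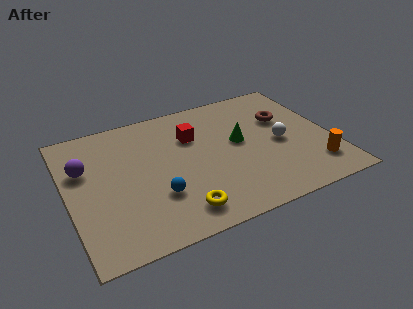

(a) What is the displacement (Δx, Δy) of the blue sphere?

(2.5, 0.4)

The blue sphere was at about (1.1, 2.1) and moved to about (3.6, 2.5).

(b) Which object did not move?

the yellow torus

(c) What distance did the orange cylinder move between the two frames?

1.8

The orange cylinder was near (8.7, 0.8) before and (10.3, 1.7) after, so it travelled √(1.6² + 0.9²) ≈ 1.8 units.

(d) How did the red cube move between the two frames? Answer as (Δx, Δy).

(-2.7, -1.0)

The red cube started near (8.2, 6.5) and ended near (5.5, 5.5).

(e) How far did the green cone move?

1.8

The green cone moved from about (6.2, 3.0) to (7.4, 4.4), a distance of √(1.2² + 1.4²) ≈ 1.8.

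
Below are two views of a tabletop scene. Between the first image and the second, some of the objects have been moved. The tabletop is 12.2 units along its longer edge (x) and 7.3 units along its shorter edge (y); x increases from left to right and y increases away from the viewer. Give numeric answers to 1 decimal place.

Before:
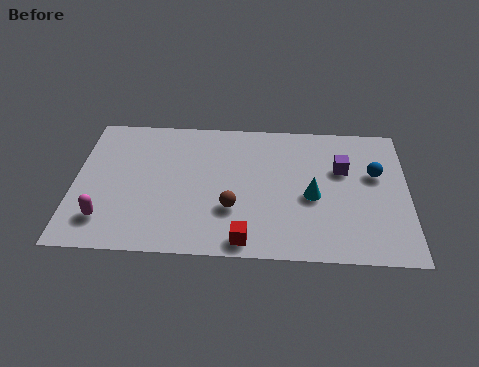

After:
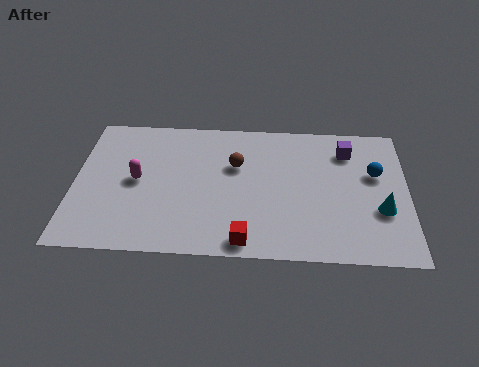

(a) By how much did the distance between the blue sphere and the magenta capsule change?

-1.5

They were about 10.2 units apart before and 8.7 after — 1.5 units closer together.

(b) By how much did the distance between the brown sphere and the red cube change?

+2.2

They were about 1.7 units apart before and 3.9 after — 2.2 units further apart.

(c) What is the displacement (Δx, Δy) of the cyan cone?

(2.5, -0.6)

From the two frames, the cyan cone sits at roughly (8.7, 3.2) before and (11.2, 2.6) after.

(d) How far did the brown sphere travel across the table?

2.3

The brown sphere was near (5.8, 2.4) before and (5.9, 4.7) after, so it travelled √(0.1² + 2.3²) ≈ 2.3 units.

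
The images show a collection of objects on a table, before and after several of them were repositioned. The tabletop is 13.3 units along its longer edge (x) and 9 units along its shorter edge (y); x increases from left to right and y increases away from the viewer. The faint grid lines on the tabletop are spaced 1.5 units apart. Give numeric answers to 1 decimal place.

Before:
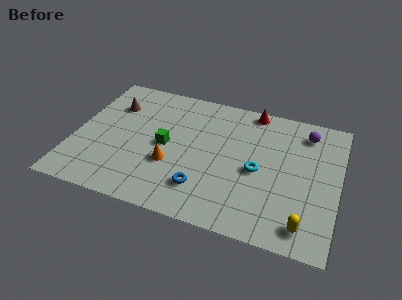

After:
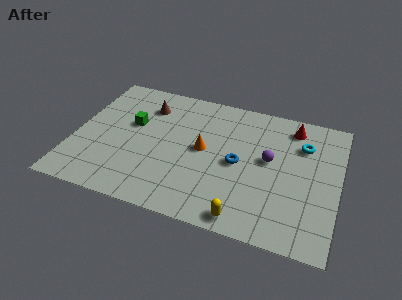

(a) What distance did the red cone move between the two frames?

2.2

The red cone was near (8.7, 8.2) before and (10.8, 7.6) after, so it travelled √(2.1² + 0.6²) ≈ 2.2 units.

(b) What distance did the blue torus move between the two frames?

2.7

The blue torus was near (6.7, 2.1) before and (8.3, 4.3) after, so it travelled √(1.6² + 2.2²) ≈ 2.7 units.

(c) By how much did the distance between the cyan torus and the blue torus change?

+0.5

The distance was about 3.3 in the first image and 3.8 in the second, so they moved 0.5 units further apart.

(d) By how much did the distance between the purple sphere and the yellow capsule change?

-1.9

Before: roughly 6.1 units apart; after: 4.2. That's 1.9 units closer together.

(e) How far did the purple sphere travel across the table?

2.9

The purple sphere was near (11.5, 7.4) before and (9.8, 5.0) after, so it travelled √(1.7² + 2.4²) ≈ 2.9 units.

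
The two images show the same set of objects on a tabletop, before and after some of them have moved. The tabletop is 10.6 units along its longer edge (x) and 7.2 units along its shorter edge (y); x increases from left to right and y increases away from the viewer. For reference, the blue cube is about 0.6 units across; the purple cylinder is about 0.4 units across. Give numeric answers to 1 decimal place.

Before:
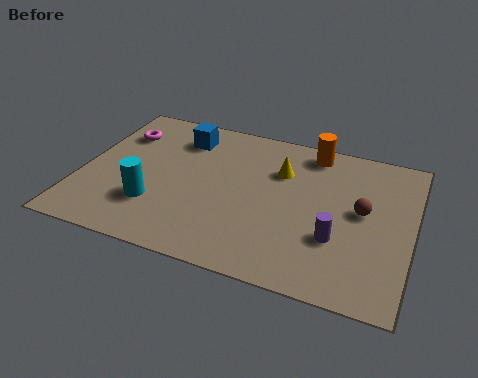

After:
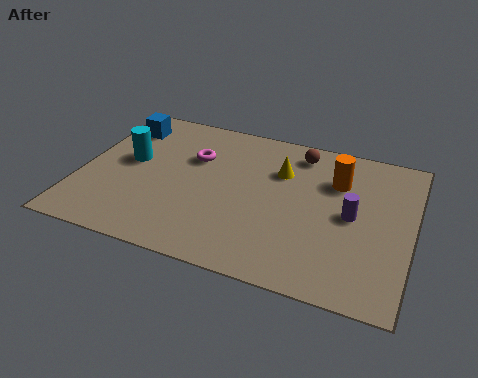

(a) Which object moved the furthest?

the brown sphere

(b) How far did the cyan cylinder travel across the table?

2.1

From (2.5, 2.1) to (1.5, 4.0), the cyan cylinder covered √(1.0² + 1.9²) ≈ 2.1 units.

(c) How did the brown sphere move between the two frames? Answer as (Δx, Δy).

(-2.2, 2.2)

From the two frames, the brown sphere sits at roughly (9.0, 3.9) before and (6.8, 6.1) after.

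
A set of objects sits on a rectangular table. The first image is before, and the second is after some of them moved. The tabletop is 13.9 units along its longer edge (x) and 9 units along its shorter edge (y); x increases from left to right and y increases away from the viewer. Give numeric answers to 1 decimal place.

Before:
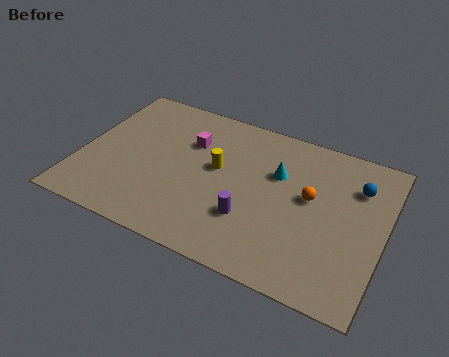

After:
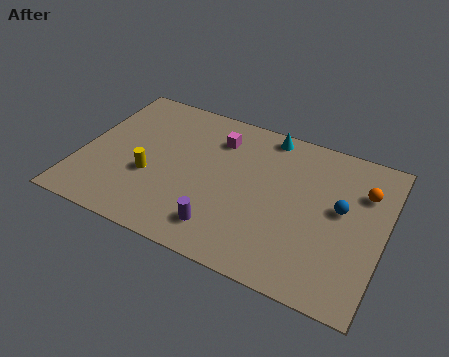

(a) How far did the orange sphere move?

2.6

The orange sphere was near (10.5, 5.1) before and (12.8, 6.4) after, so it travelled √(2.3² + 1.3²) ≈ 2.6 units.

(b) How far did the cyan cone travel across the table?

2.3

The cyan cone was near (8.9, 5.9) before and (8.2, 8.1) after, so it travelled √(0.7² + 2.2²) ≈ 2.3 units.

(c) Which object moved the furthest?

the yellow cylinder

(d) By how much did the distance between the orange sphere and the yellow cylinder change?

+5.7

They were about 4.3 units apart before and 10.0 after — 5.7 units further apart.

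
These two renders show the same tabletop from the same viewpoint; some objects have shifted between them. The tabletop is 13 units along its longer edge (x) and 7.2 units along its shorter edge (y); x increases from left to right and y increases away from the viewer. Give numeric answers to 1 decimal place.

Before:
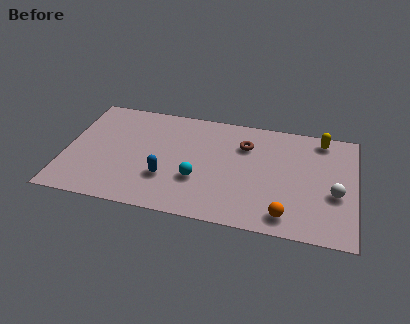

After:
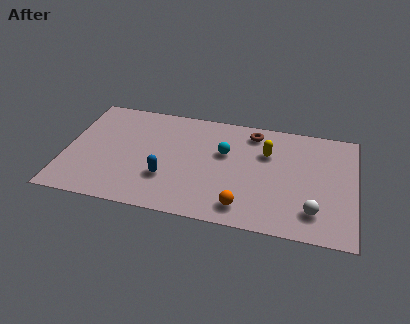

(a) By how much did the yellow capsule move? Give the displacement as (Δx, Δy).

(-2.4, -1.4)

The yellow capsule started near (11.4, 6.3) and ended near (9.0, 4.9).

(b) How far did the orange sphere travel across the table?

1.9

From (10.0, 1.1) to (8.1, 1.2), the orange sphere covered √(1.9² + 0.1²) ≈ 1.9 units.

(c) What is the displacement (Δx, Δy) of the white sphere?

(-0.9, -1.3)

From the two frames, the white sphere sits at roughly (12.1, 2.9) before and (11.2, 1.6) after.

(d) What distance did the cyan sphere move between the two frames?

2.3

The cyan sphere moved from about (6.0, 2.5) to (7.1, 4.5), a distance of √(1.1² + 2.0²) ≈ 2.3.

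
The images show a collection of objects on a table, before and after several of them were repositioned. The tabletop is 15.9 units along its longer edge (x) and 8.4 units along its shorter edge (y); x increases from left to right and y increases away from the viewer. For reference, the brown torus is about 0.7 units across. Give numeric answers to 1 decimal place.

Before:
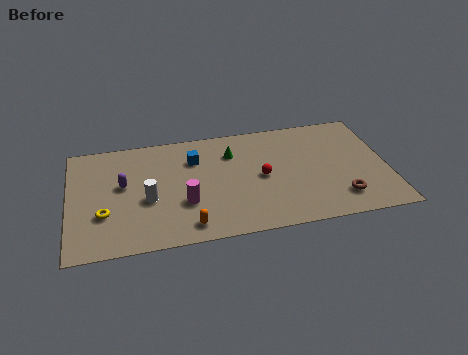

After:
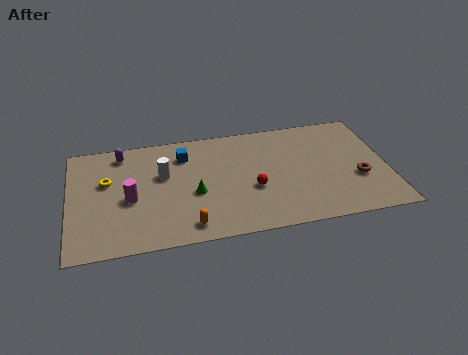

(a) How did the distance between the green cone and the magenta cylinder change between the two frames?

-0.9

The distance was about 4.1 in the first image and 3.2 in the second, so they moved 0.9 units closer together.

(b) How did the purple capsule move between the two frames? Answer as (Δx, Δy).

(0.0, 2.4)

The purple capsule started near (2.7, 4.8) and ended near (2.7, 7.2).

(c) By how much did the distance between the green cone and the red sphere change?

+0.4

They were about 2.5 units apart before and 2.9 after — 0.4 units further apart.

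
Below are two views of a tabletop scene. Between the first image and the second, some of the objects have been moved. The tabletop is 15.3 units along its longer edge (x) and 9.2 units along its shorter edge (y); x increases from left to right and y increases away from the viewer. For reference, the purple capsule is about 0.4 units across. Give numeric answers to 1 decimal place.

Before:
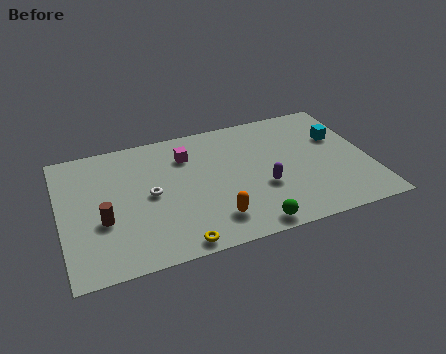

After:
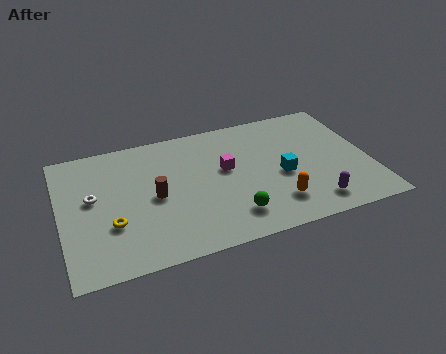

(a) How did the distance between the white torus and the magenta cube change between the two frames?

+3.6

They were about 3.0 units apart before and 6.6 after — 3.6 units further apart.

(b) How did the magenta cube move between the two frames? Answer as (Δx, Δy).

(1.8, -1.6)

The magenta cube started near (6.4, 6.9) and ended near (8.2, 5.3).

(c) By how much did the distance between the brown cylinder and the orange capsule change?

+0.7

They were about 5.5 units apart before and 6.2 after — 0.7 units further apart.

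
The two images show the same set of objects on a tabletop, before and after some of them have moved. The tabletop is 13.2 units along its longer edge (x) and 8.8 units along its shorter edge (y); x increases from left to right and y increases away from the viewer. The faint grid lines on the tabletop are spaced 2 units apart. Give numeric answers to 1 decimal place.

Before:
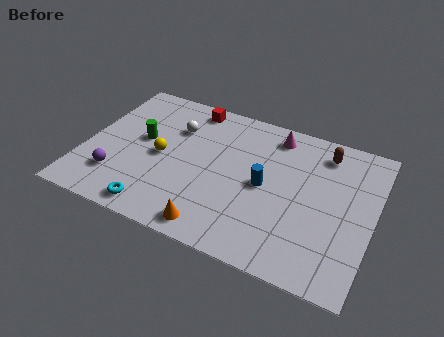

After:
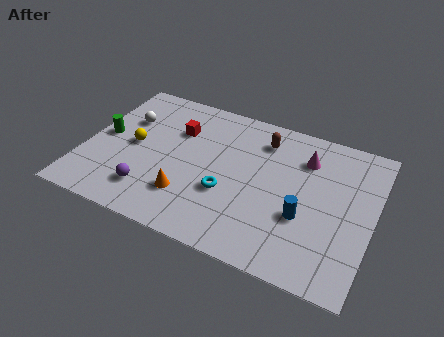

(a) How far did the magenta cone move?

1.7

From (8.4, 7.5) to (9.9, 6.6), the magenta cone covered √(1.5² + 0.9²) ≈ 1.7 units.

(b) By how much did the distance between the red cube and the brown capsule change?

-2.3

Before: roughly 6.3 units apart; after: 4.0. That's 2.3 units closer together.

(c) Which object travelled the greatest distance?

the cyan torus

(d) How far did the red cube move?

1.7

From (4.4, 7.8) to (4.0, 6.1), the red cube covered √(0.4² + 1.7²) ≈ 1.7 units.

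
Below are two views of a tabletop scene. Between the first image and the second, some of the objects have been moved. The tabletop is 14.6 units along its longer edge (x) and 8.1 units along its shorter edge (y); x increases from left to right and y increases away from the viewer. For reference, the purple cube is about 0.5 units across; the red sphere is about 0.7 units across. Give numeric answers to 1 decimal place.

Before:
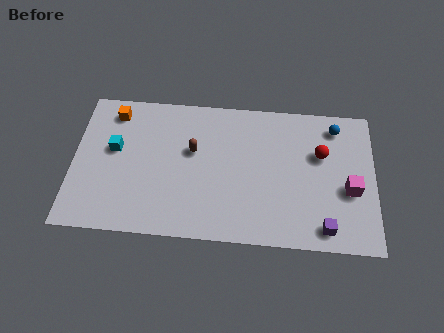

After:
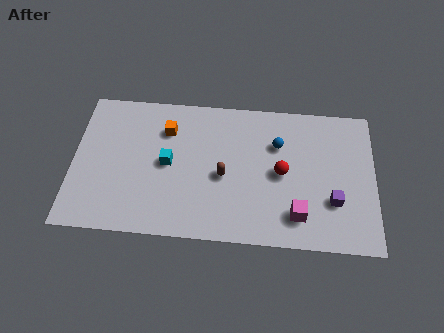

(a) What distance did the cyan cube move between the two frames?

2.7

The cyan cube was near (2.0, 4.7) before and (4.6, 4.1) after, so it travelled √(2.6² + 0.6²) ≈ 2.7 units.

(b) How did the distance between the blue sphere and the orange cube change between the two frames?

-5.4

They were about 10.8 units apart before and 5.4 after — 5.4 units closer together.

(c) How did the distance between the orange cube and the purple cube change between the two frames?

-3.0

The distance was about 11.8 in the first image and 8.8 in the second, so they moved 3.0 units closer together.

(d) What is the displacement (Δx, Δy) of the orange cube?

(2.6, -0.8)

The orange cube started near (1.9, 6.8) and ended near (4.5, 6.0).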